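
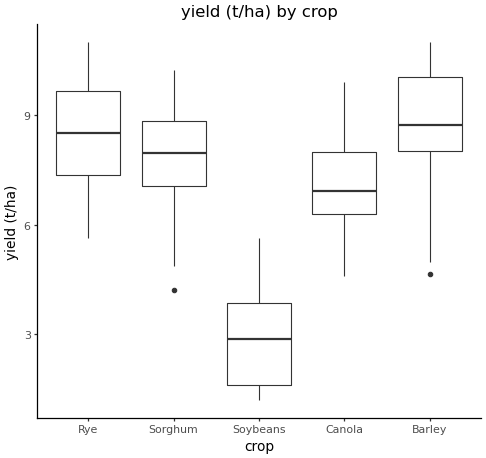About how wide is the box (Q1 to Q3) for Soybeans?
≈ 2.5

Q3 ≈ 4.0, Q1 ≈ 1.5; IQR ≈ 2.5.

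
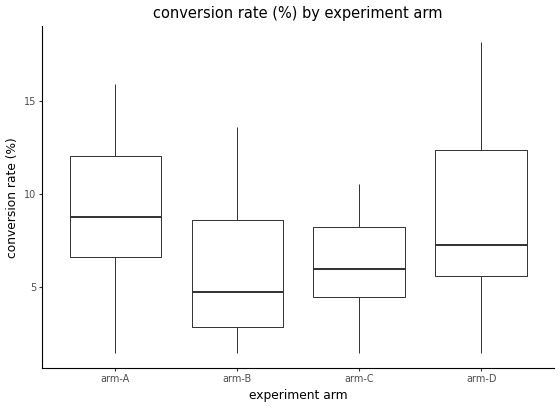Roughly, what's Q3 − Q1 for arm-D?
Q3 ≈ 12.5, Q1 ≈ 5.5; IQR ≈ 7.0.

≈ 7.0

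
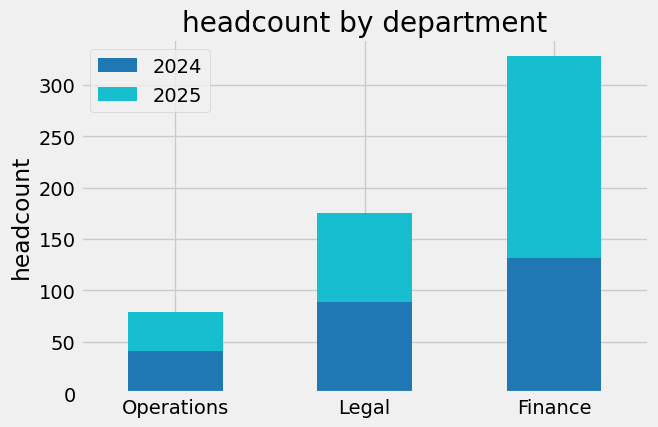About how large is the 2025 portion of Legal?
2025 top ≈ 200, bottom ≈ 100; segment ≈ 100.

≈ 100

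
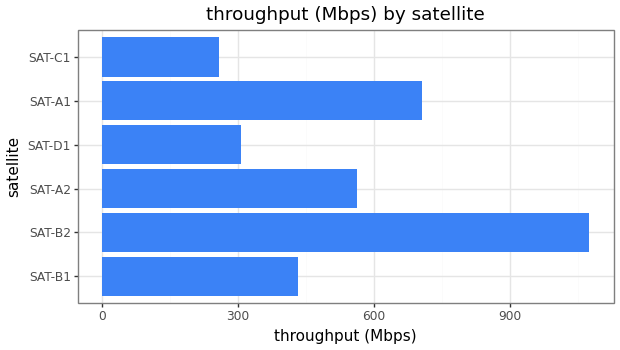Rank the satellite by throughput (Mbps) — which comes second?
Top 3: SAT-B2 ≈ 1100, SAT-A1 ≈ 700, SAT-A2 ≈ 600.

SAT-A1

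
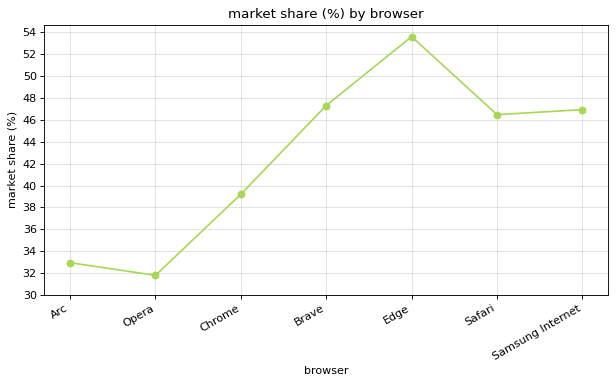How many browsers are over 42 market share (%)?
Above 42: Brave, Edge, Safari, Samsung Internet.

4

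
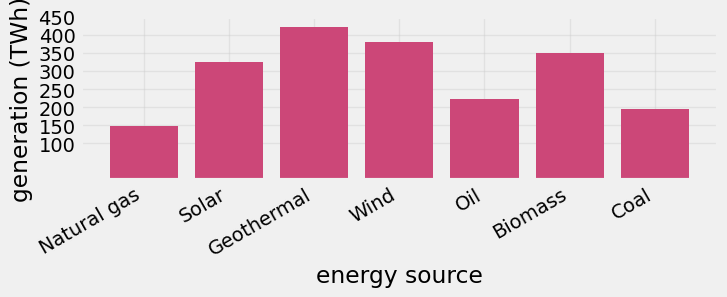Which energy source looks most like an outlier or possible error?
Natural gas

Natural gas ≈ 150; the rest sit between ≈ 200 and ≈ 400.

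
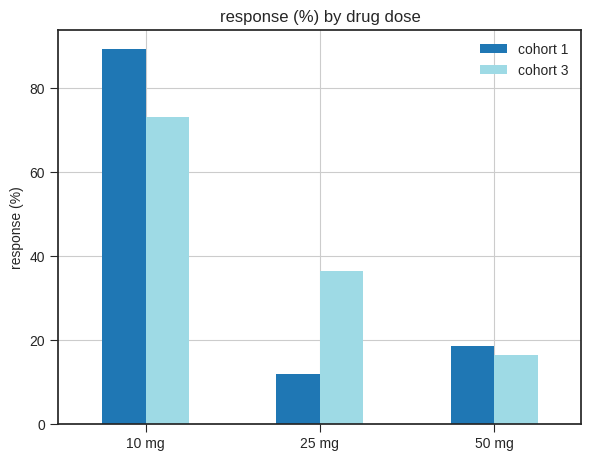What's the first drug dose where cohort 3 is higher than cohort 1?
25 mg

10 mg: cohort 3 ≈ 70 vs cohort 1 ≈ 90 (not yet); 25 mg: cohort 3 ≈ 40 vs cohort 1 ≈ 10 (first crossover).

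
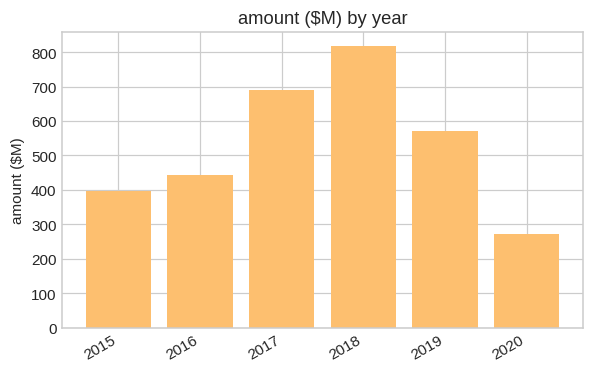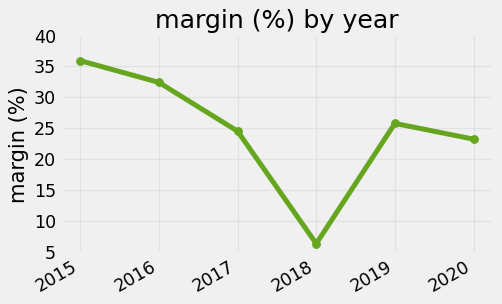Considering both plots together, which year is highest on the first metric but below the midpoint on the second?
Chart 2 median margin (%) ≈ 25; below-median years: 2017, 2018, 2020. Among those, 2018 has the highest amount ($M) (≈ 800).

2018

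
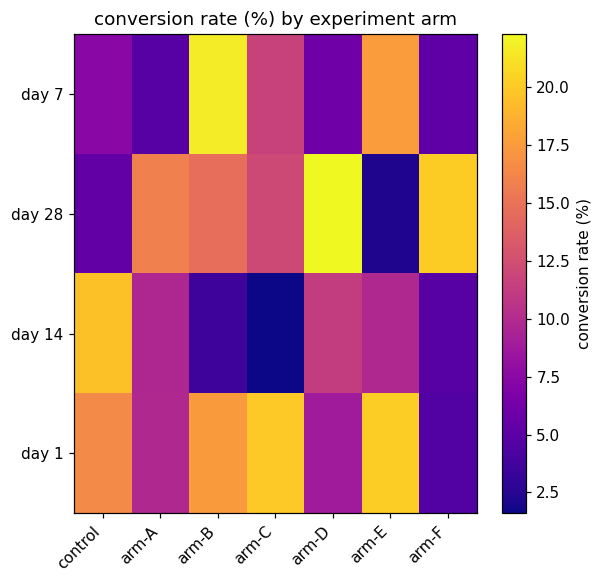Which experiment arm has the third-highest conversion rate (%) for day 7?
Top 4 for day 7: arm-B ≈ 22, arm-E ≈ 18, arm-C ≈ 12, control ≈ 8.

arm-C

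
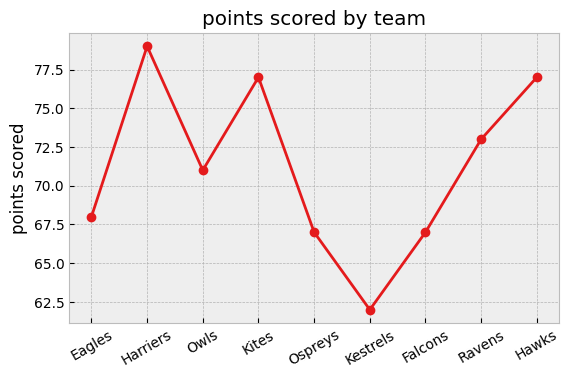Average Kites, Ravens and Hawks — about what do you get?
≈ 75

(76 + 72 + 76) / 3 ≈ 75.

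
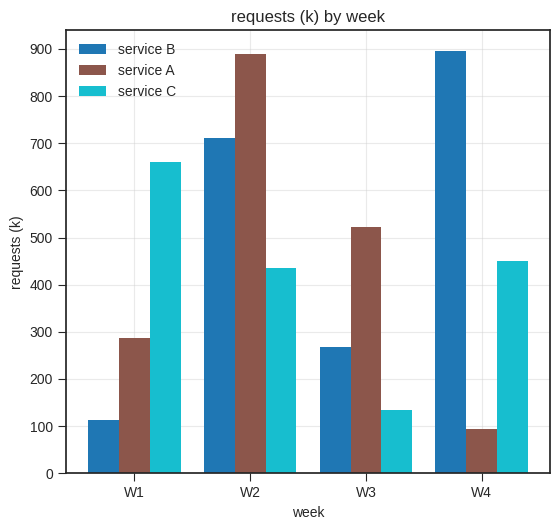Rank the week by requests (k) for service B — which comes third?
Top 4 for service B: W4 ≈ 900, W2 ≈ 700, W3 ≈ 300, W1 ≈ 100.

W3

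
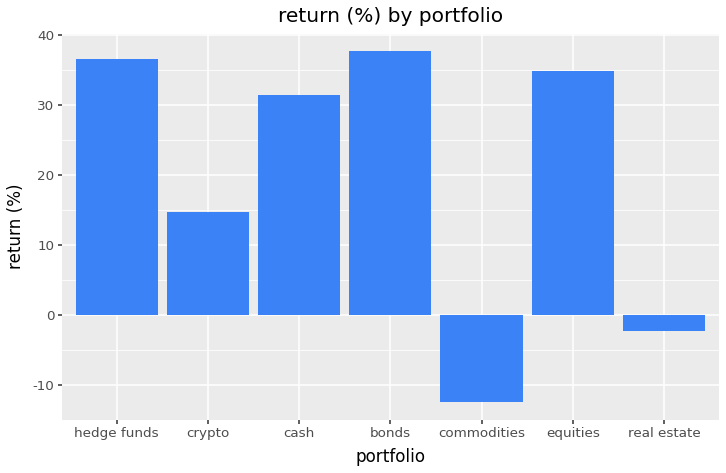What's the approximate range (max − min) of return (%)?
≈ 55

Max bonds ≈ 40, min commodities ≈ -15; range ≈ 55.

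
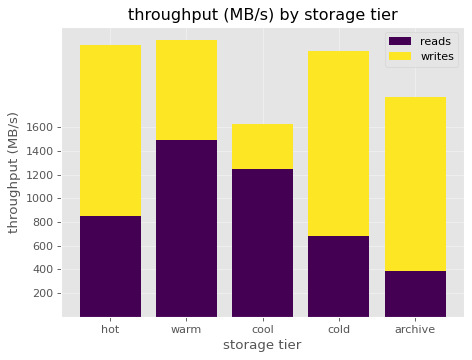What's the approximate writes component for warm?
≈ 1000

writes top ≈ 2400, bottom ≈ 1400; segment ≈ 1000.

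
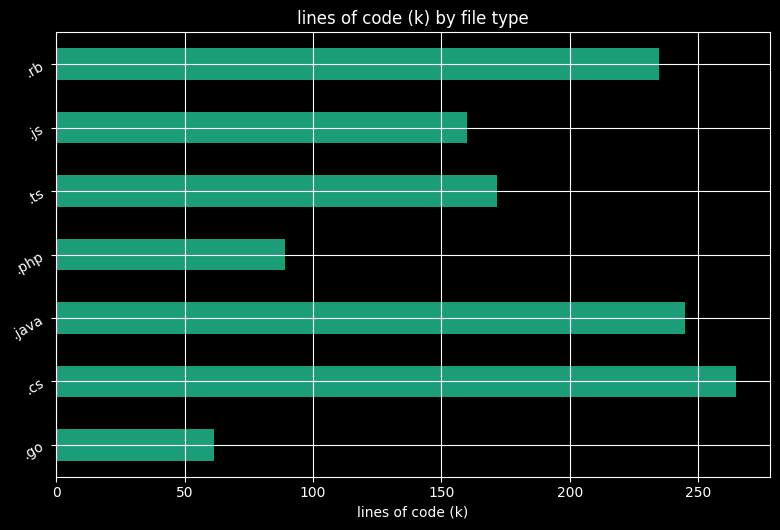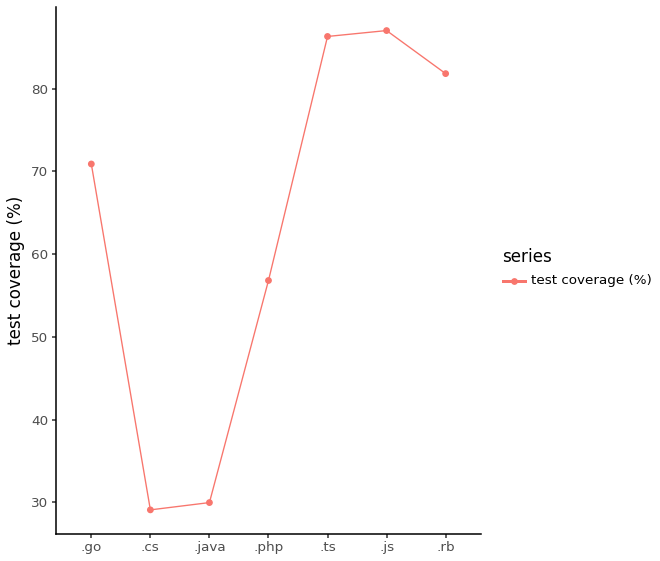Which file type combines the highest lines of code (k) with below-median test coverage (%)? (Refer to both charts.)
Chart 2 median test coverage (%) ≈ 70; below-median file types: .cs, .java, .php. Among those, .cs has the highest lines of code (k) (≈ 275).

.cs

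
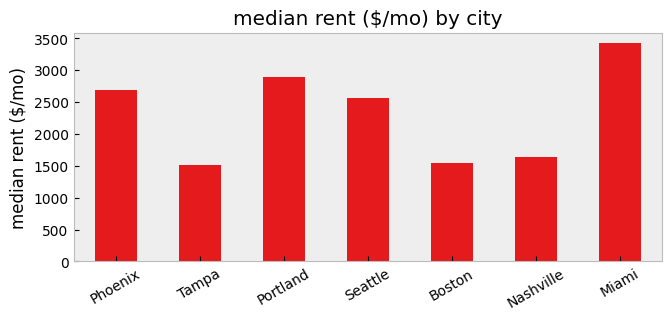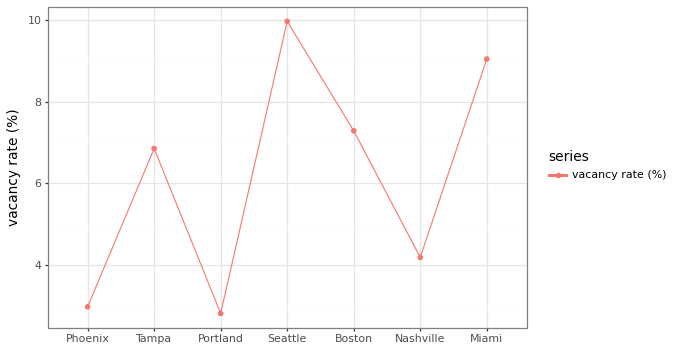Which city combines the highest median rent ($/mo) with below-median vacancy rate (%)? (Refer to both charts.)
Chart 2 median vacancy rate (%) ≈ 7; below-median cities: Phoenix, Portland, Nashville. Among those, Portland has the highest median rent ($/mo) (≈ 3000).

Portland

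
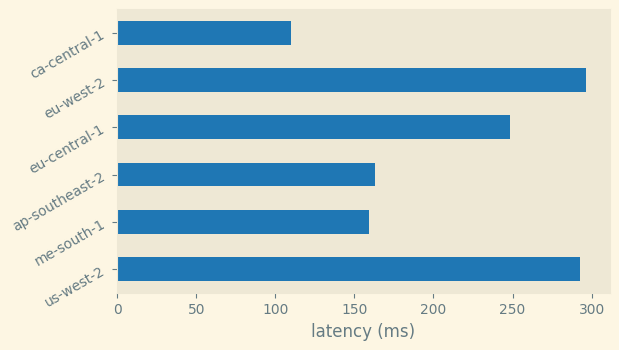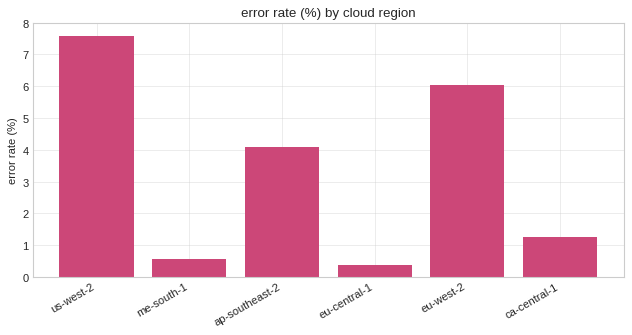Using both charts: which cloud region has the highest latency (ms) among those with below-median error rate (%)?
eu-central-1

Chart 2 median error rate (%) ≈ 3; below-median cloud regions: me-south-1, eu-central-1, ca-central-1. Among those, eu-central-1 has the highest latency (ms) (≈ 250).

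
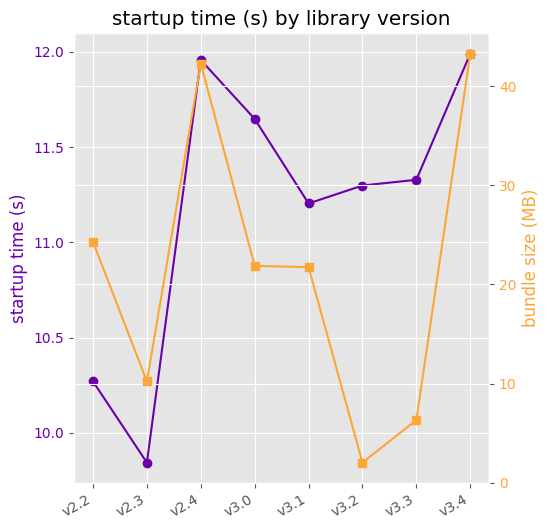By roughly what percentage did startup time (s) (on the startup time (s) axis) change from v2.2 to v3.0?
v2.2 ≈ 10.2, v3.0 ≈ 11.6; (11.6 − 10.2) / 10.2 ≈ +13.7%.

≈ +13.7%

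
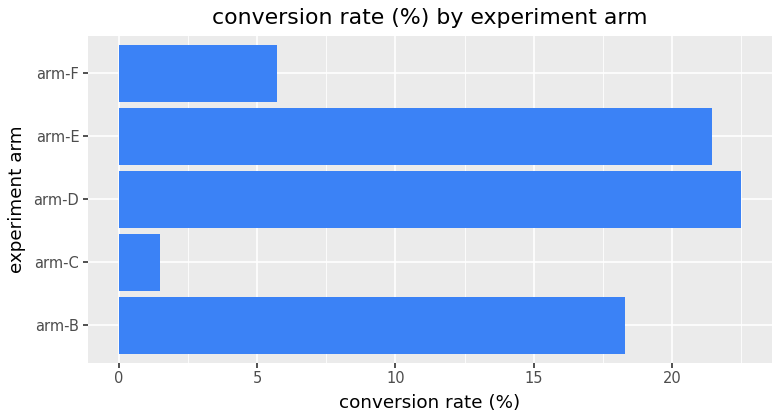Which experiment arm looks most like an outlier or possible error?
arm-C ≈ 2; the rest sit between ≈ 6 and ≈ 22.

arm-C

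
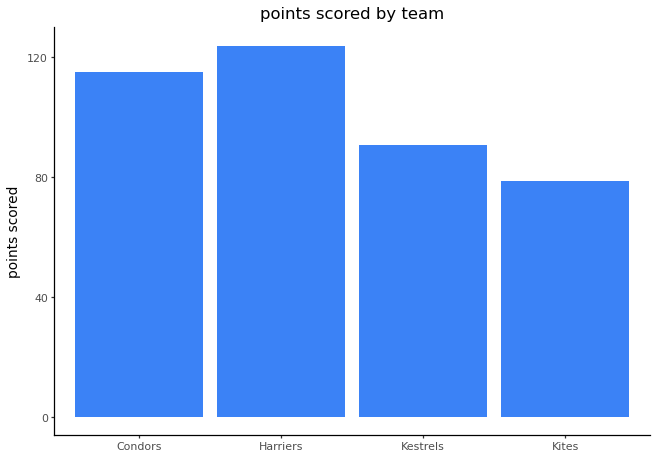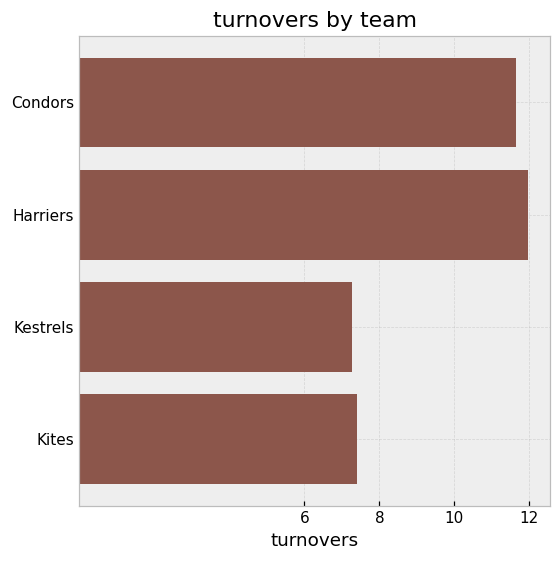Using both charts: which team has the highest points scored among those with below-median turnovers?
Chart 2 median turnovers ≈ 10; below-median teams: Kestrels, Kites. Among those, Kestrels has the highest points scored (≈ 100).

Kestrels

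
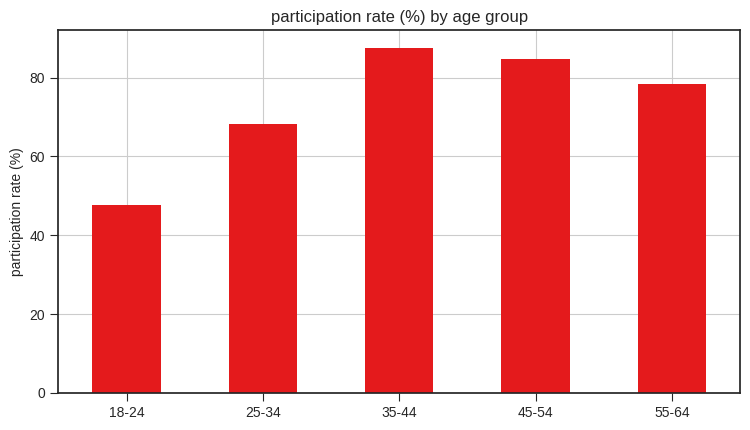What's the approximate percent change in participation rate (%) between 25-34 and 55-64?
25-34 ≈ 70, 55-64 ≈ 80; (80 − 70) / 70 ≈ +14.3%.

≈ +14.3%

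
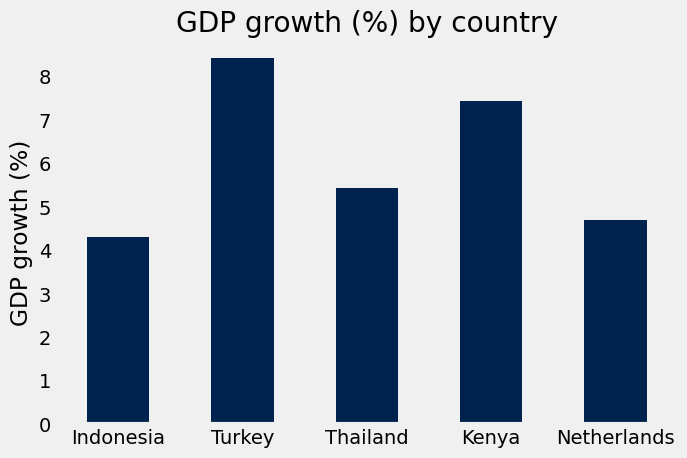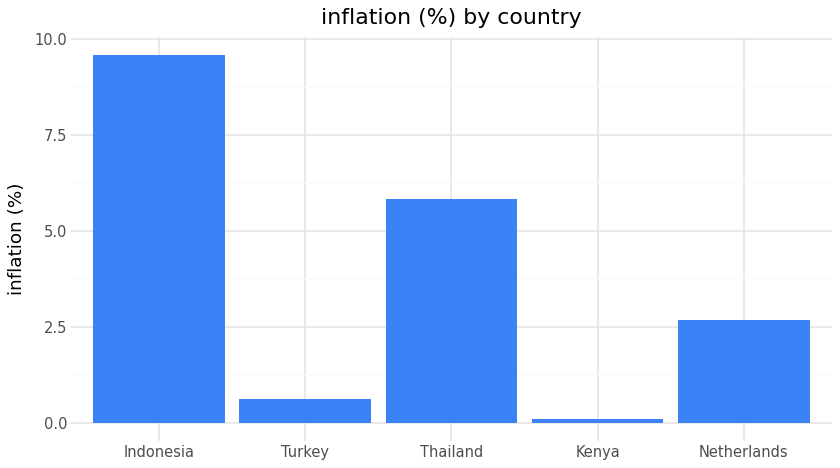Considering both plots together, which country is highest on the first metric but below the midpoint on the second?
Chart 2 median inflation (%) ≈ 3; below-median countries: Turkey, Kenya. Among those, Turkey has the highest GDP growth (%) (≈ 8).

Turkey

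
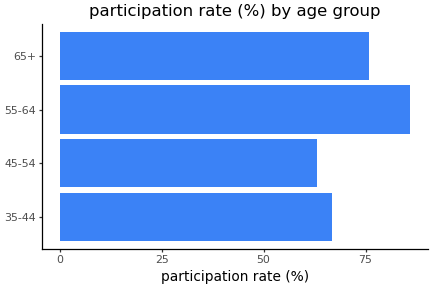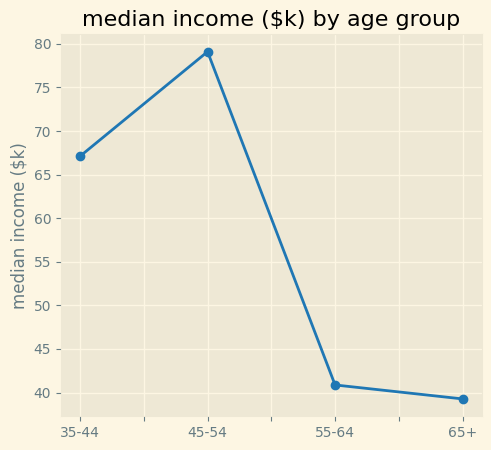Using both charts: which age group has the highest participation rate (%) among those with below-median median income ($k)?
Chart 2 median median income ($k) ≈ 50; below-median age groups: 55-64, 65+. Among those, 55-64 has the highest participation rate (%) (≈ 90).

55-64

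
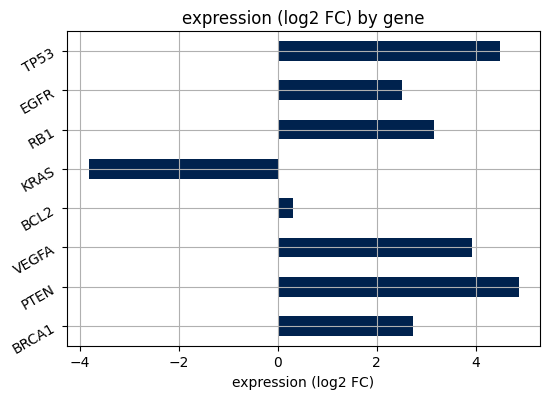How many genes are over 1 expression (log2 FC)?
Above 1: BRCA1, PTEN, VEGFA, RB1, EGFR, TP53.

6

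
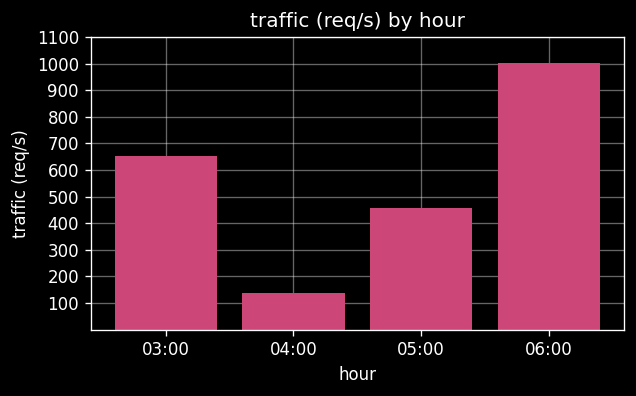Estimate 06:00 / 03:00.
≈ 1.43×

06:00 ≈ 1000, 03:00 ≈ 700; 1000/700 ≈ 1.43.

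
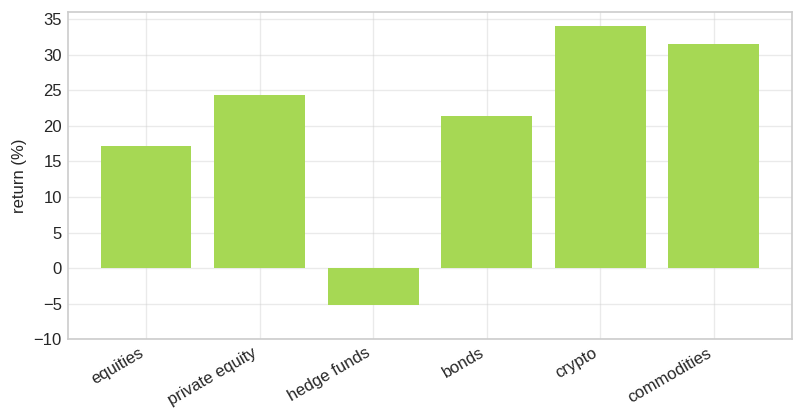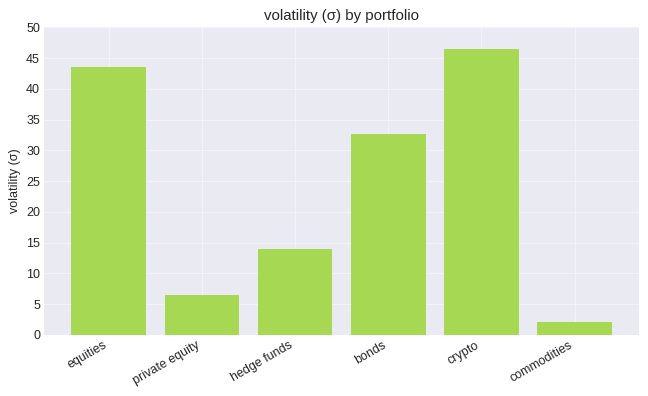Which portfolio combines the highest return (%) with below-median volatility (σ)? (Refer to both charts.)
commodities

Chart 2 median volatility (σ) ≈ 25; below-median portfolios: private equity, hedge funds, commodities. Among those, commodities has the highest return (%) (≈ 30).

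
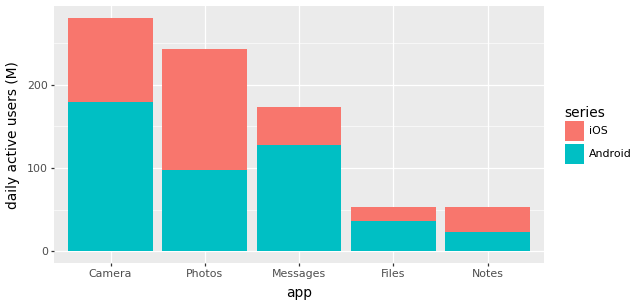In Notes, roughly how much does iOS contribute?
iOS top ≈ 50, bottom ≈ 25; segment ≈ 25.

≈ 25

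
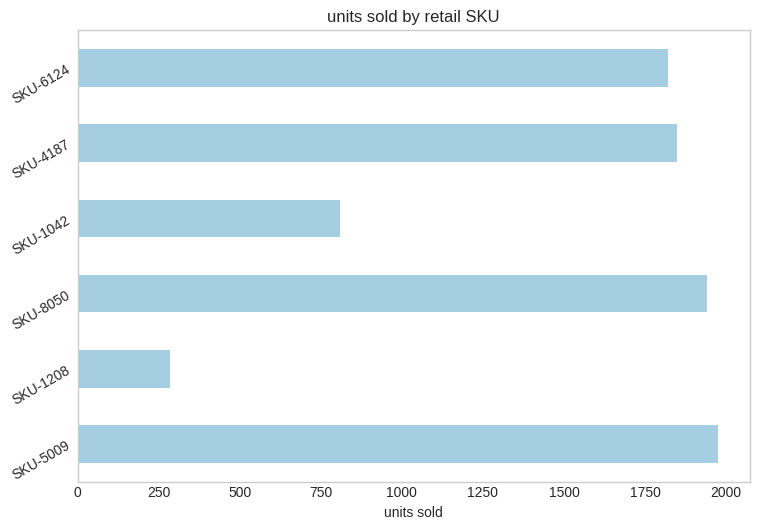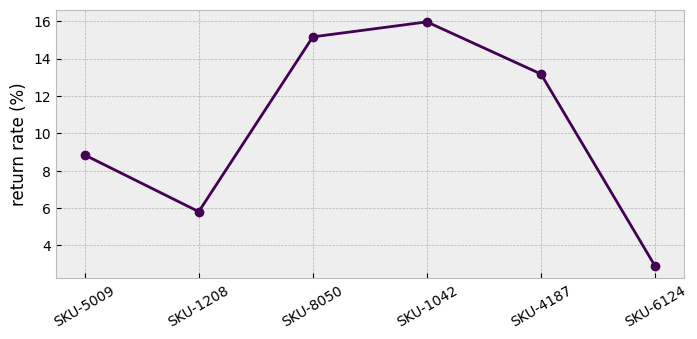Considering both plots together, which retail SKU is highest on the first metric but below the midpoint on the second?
Chart 2 median return rate (%) ≈ 12; below-median retail SKUs: SKU-5009, SKU-1208, SKU-6124. Among those, SKU-5009 has the highest units sold (≈ 2000).

SKU-5009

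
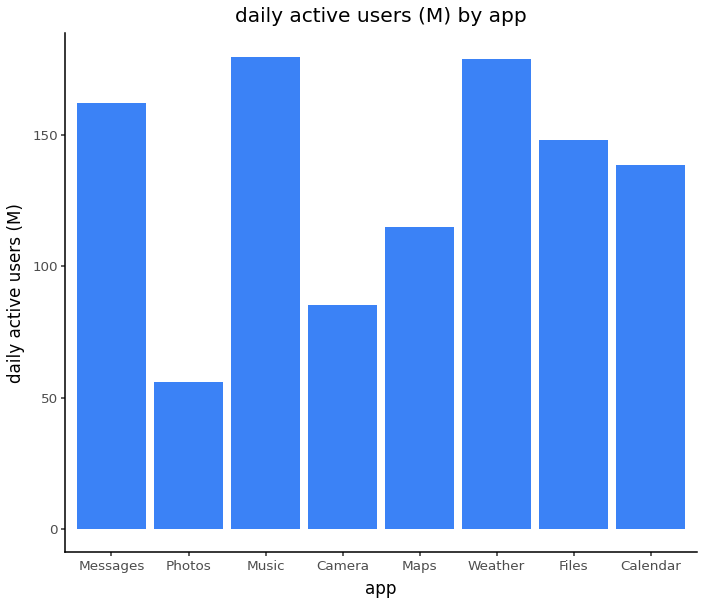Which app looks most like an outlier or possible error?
Photos

Photos ≈ 60; the rest sit between ≈ 80 and ≈ 180.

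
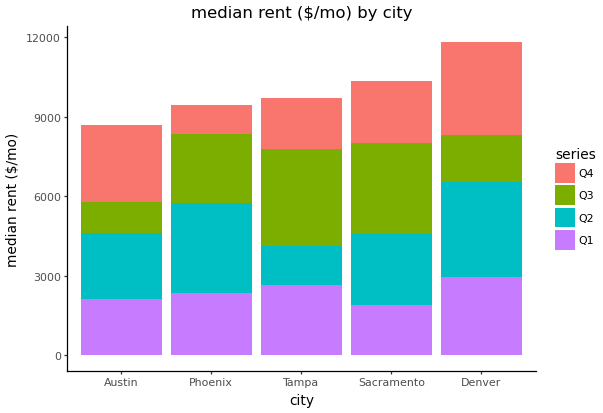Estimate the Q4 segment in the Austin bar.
Q4 top ≈ 9000, bottom ≈ 6000; segment ≈ 3000.

≈ 3000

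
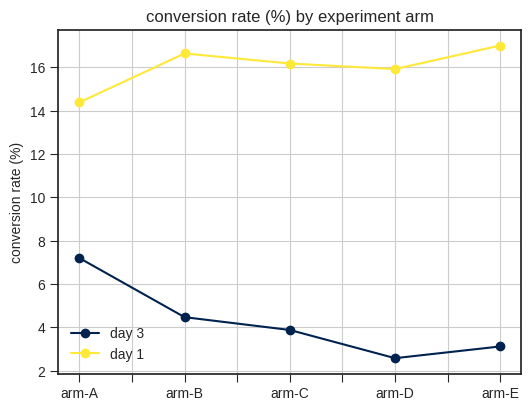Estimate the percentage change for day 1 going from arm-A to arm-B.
≈ +14.3%

arm-A ≈ 14, arm-B ≈ 16; (16 − 14) / 14 ≈ +14.3%.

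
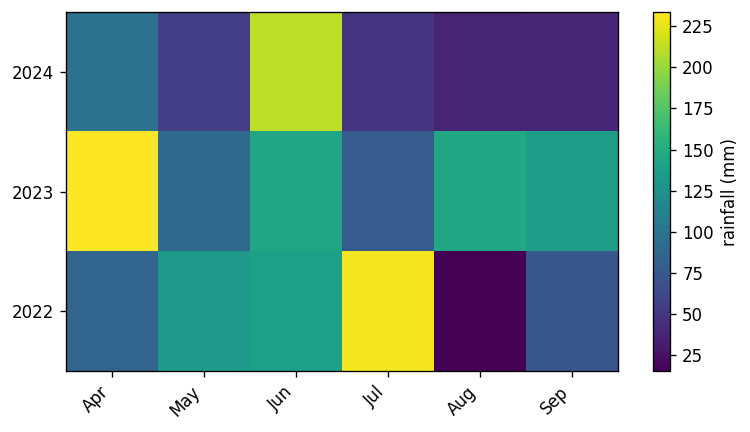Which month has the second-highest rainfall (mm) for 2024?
Apr

Top 3 for 2024: Jun ≈ 220, Apr ≈ 100, May ≈ 60.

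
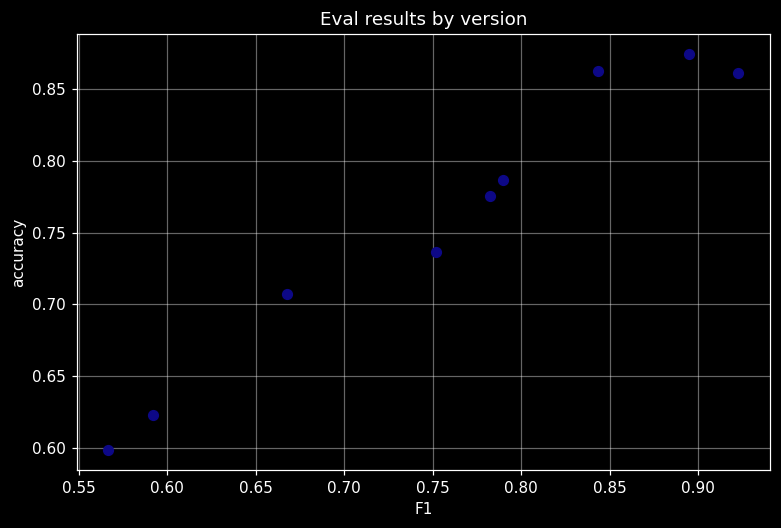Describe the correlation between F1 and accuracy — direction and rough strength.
Points are positively correlated; strong (|r| ≈ 1.0).

positive, strong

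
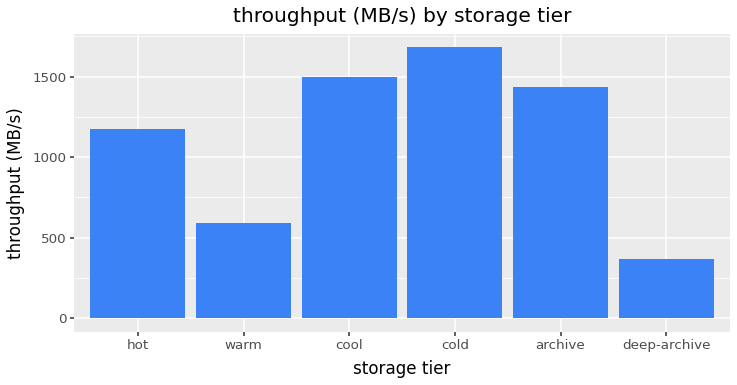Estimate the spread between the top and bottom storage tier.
Max cold ≈ 1600, min deep-archive ≈ 400; range ≈ 1200.

≈ 1200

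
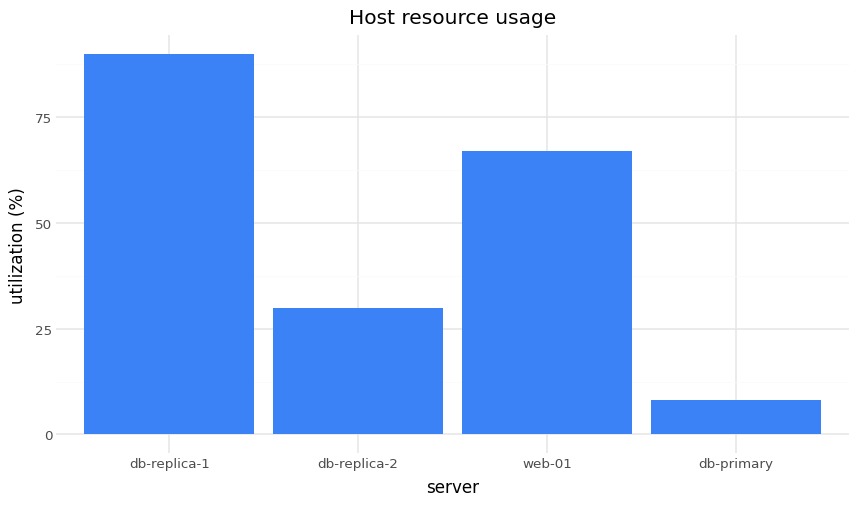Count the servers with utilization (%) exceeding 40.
Above 40: db-replica-1, web-01.

2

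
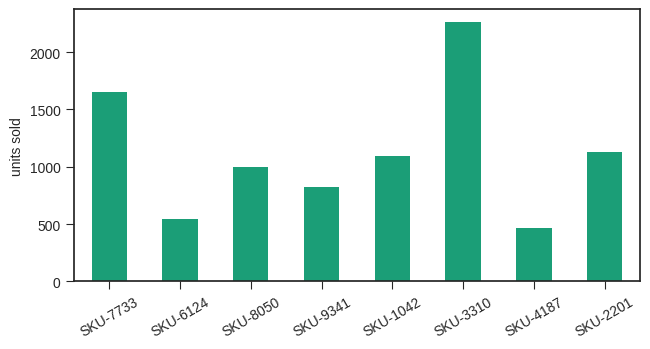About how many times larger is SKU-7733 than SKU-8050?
SKU-7733 ≈ 1600, SKU-8050 ≈ 1000; 1600/1000 ≈ 1.6.

≈ 1.6×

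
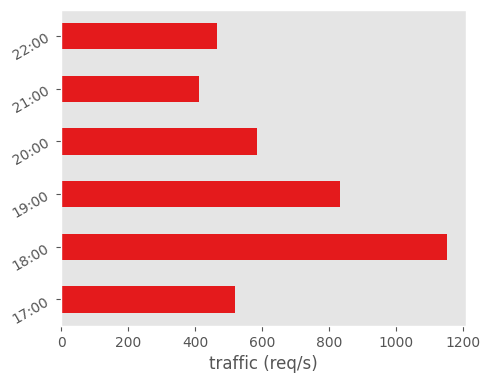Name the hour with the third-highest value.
Top 4: 18:00 ≈ 1200, 19:00 ≈ 800, 20:00 ≈ 600, 17:00 ≈ 500.

20:00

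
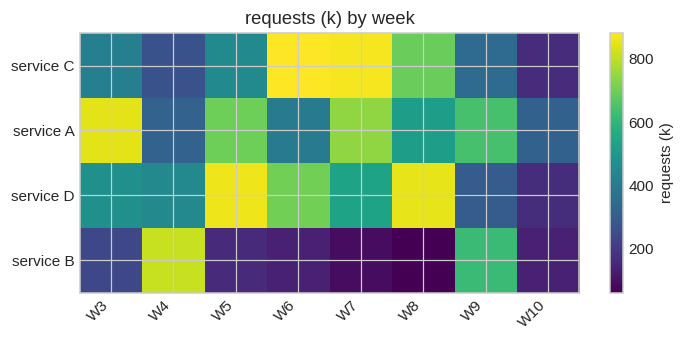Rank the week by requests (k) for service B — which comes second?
Top 3 for service B: W4 ≈ 800, W9 ≈ 600, W3 ≈ 200.

W9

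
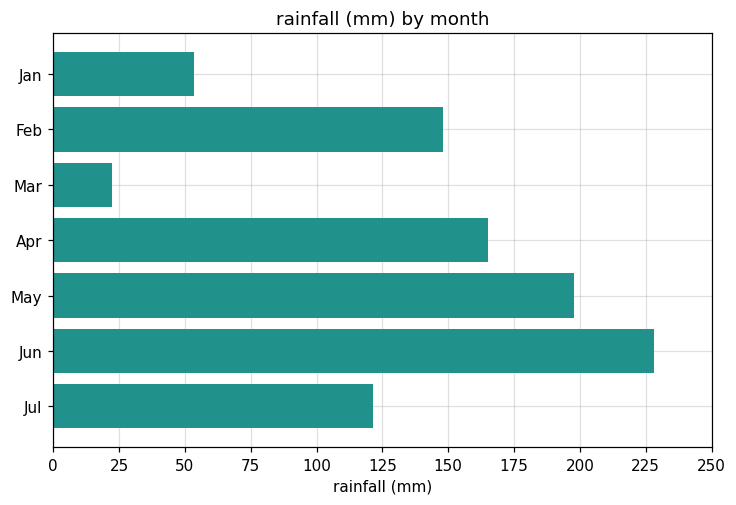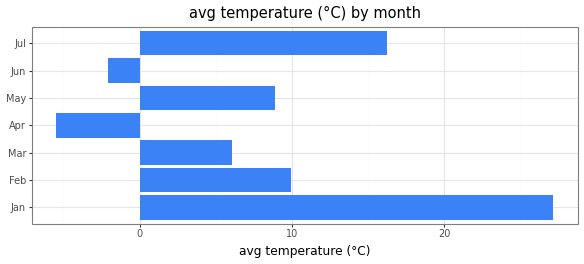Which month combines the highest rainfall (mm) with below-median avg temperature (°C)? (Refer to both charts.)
Chart 2 median avg temperature (°C) ≈ 10; below-median months: Mar, Apr, Jun. Among those, Jun has the highest rainfall (mm) (≈ 225).

Jun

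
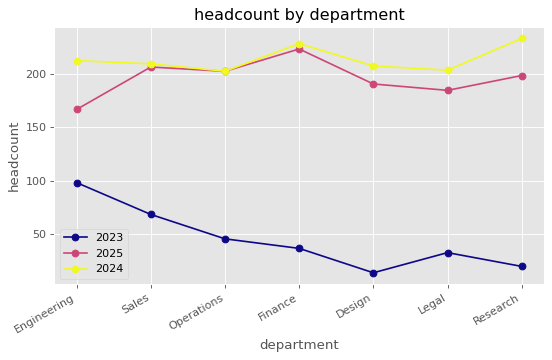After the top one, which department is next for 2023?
Top 3 for 2023: Engineering ≈ 100, Sales ≈ 60, Operations ≈ 40.

Sales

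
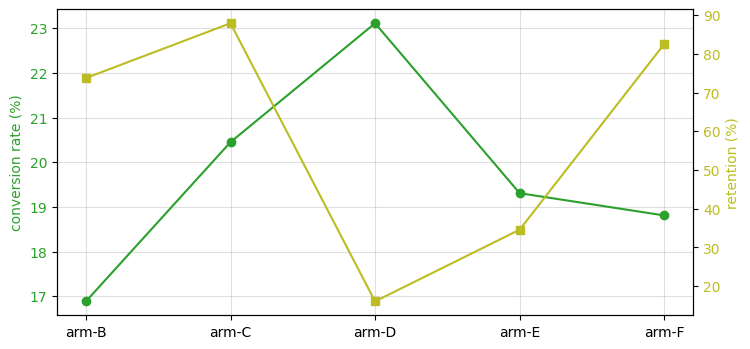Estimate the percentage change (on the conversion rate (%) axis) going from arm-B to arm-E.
≈ +11.8%

arm-B ≈ 17, arm-E ≈ 19; (19 − 17) / 17 ≈ +11.8%.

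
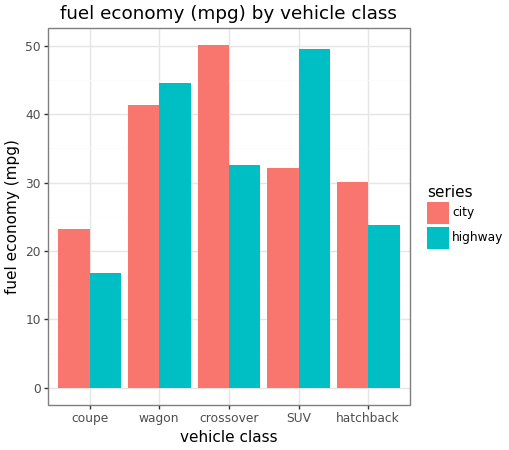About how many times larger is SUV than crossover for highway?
SUV ≈ 50, crossover ≈ 35; 50/35 ≈ 1.43.

≈ 1.43×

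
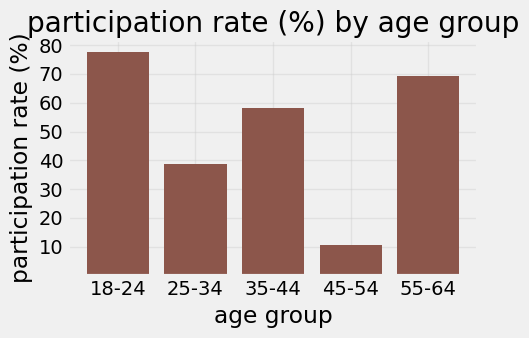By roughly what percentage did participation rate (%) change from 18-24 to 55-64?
≈ -12.5%

18-24 ≈ 80, 55-64 ≈ 70; (70 − 80) / 80 ≈ -12.5%.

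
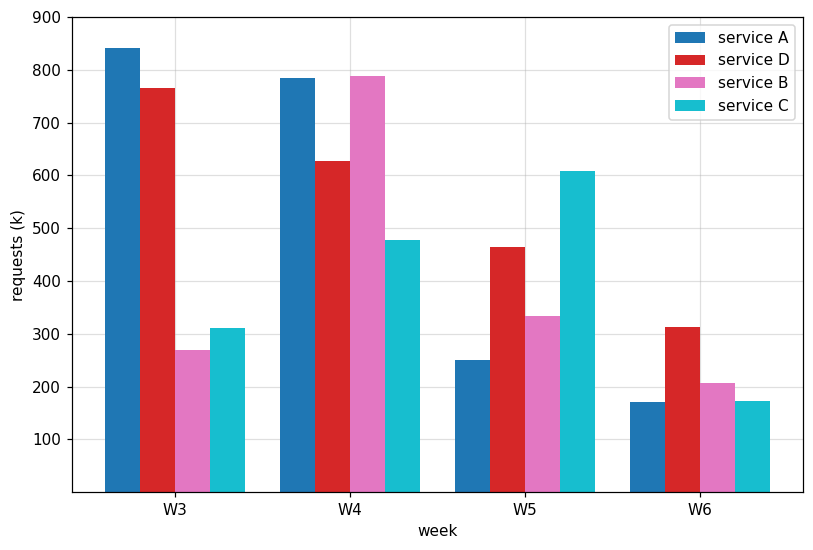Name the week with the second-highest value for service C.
Top 3 for service C: W5 ≈ 600, W4 ≈ 500, W3 ≈ 300.

W4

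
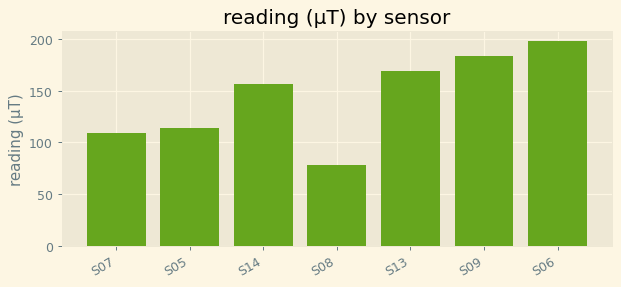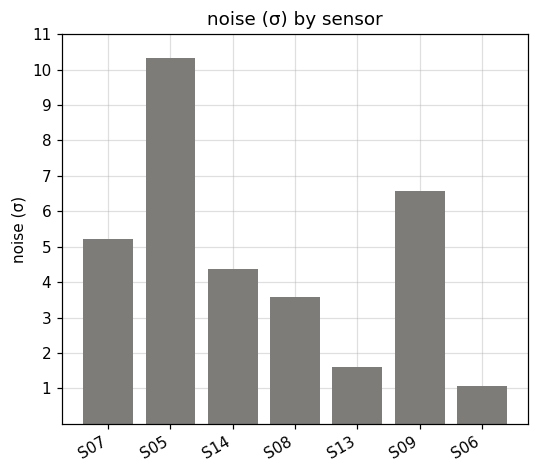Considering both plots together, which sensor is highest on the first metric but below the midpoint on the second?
S06

Chart 2 median noise (σ) ≈ 4; below-median sensors: S08, S13, S06. Among those, S06 has the highest reading (µT) (≈ 200).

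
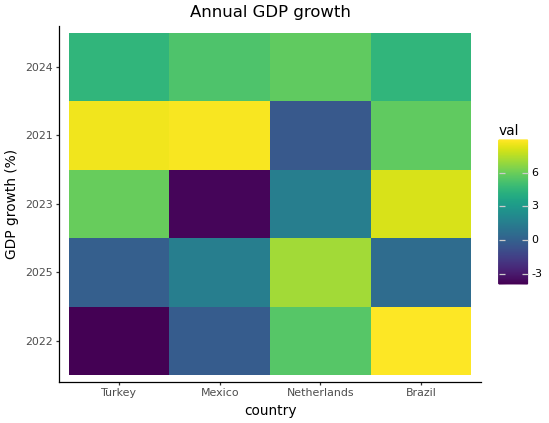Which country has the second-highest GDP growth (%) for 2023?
Top 3 for 2023: Brazil ≈ 8, Turkey ≈ 6, Netherlands ≈ 2.

Turkey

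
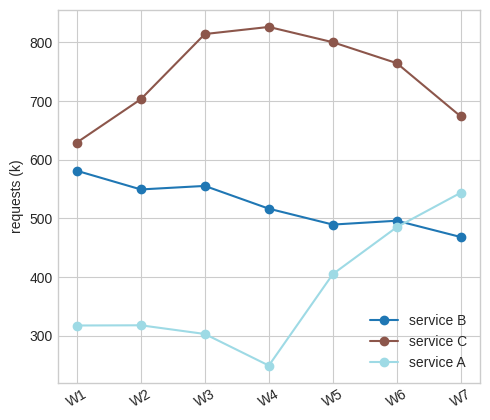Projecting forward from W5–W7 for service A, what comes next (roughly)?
≈ 625

Last three: 400, 500, 550 → slope ≈ 75/step → next ≈ 625.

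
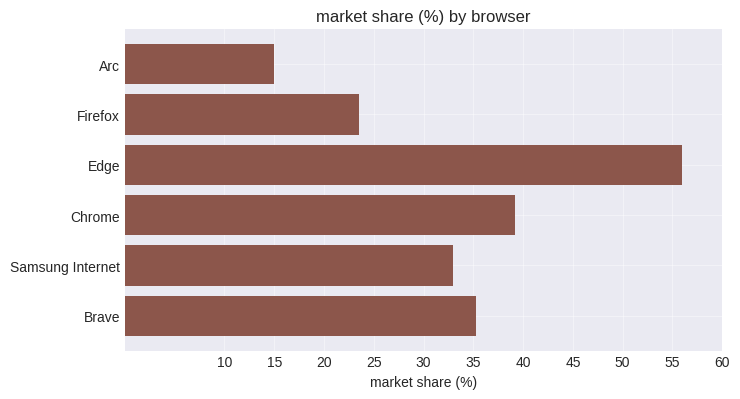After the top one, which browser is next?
Chrome

Top 3: Edge ≈ 55, Chrome ≈ 40, Brave ≈ 35.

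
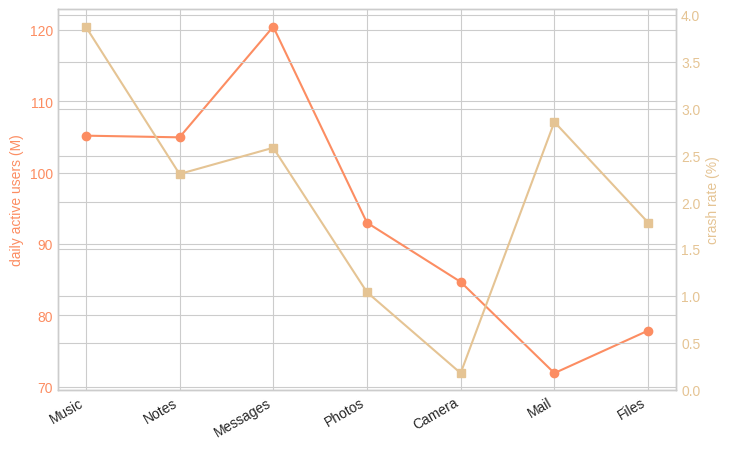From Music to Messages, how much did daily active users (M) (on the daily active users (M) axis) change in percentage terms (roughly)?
≈ +14.3%

Music ≈ 105, Messages ≈ 120; (120 − 105) / 105 ≈ +14.3%.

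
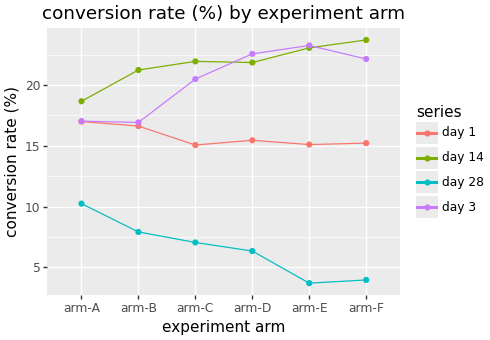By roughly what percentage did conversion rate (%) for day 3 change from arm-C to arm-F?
arm-C ≈ 20, arm-F ≈ 22; (22 − 20) / 20 ≈ +10%.

≈ +10%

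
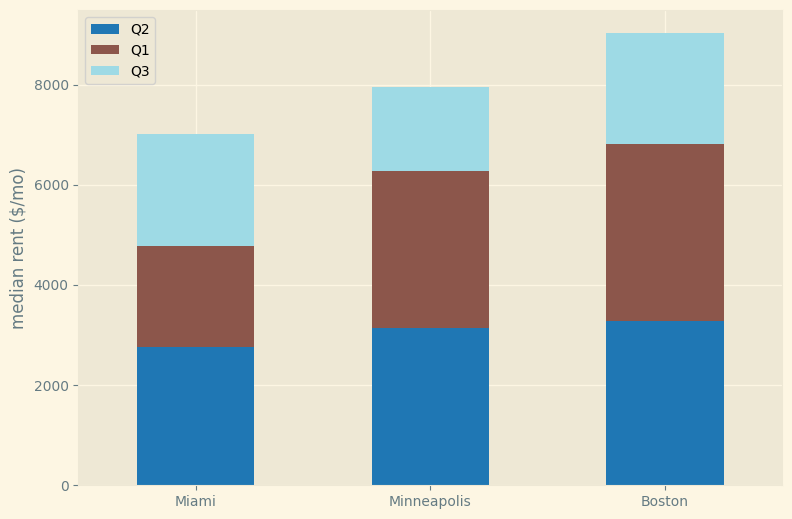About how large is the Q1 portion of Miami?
Q1 top ≈ 5000, bottom ≈ 3000; segment ≈ 2000.

≈ 2000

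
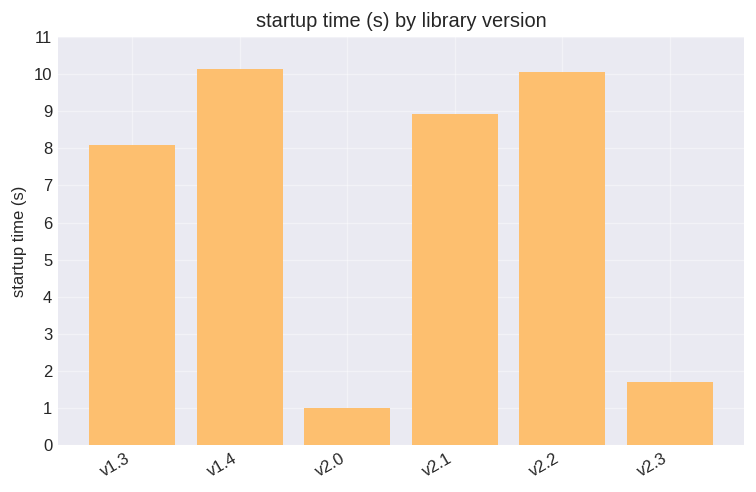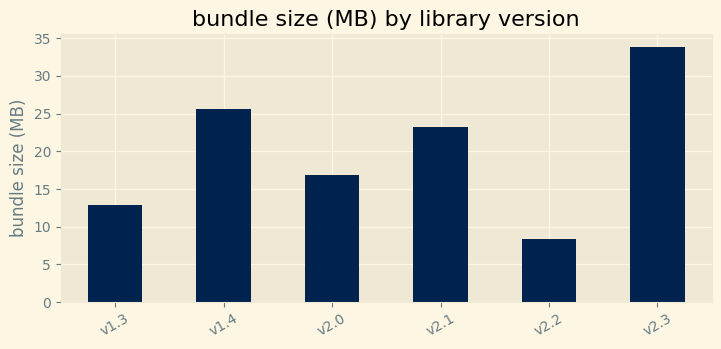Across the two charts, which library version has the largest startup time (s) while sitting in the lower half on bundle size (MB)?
Chart 2 median bundle size (MB) ≈ 20; below-median library versions: v1.3, v2.0, v2.2. Among those, v2.2 has the highest startup time (s) (≈ 10).

v2.2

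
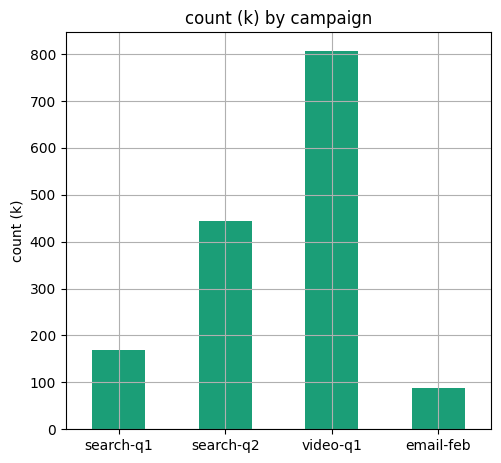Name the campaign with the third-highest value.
Top 4: video-q1 ≈ 800, search-q2 ≈ 400, search-q1 ≈ 200, email-feb ≈ 100.

search-q1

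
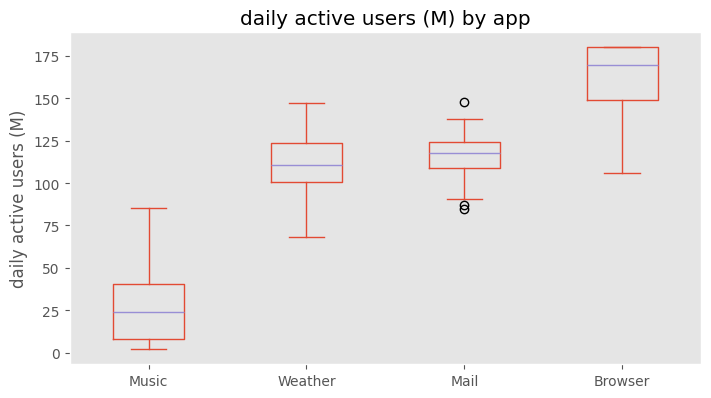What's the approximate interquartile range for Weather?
≈ 20

Q3 ≈ 120, Q1 ≈ 100; IQR ≈ 20.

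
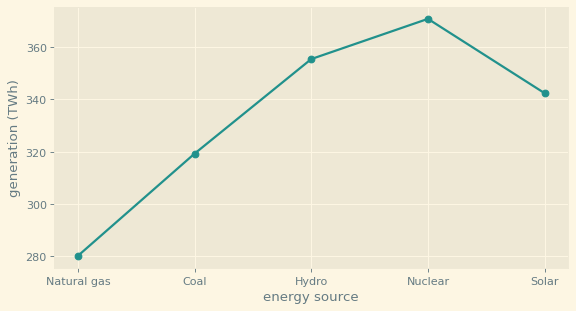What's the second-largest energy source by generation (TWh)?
Top 3: Nuclear ≈ 370, Hydro ≈ 360, Solar ≈ 340.

Hydro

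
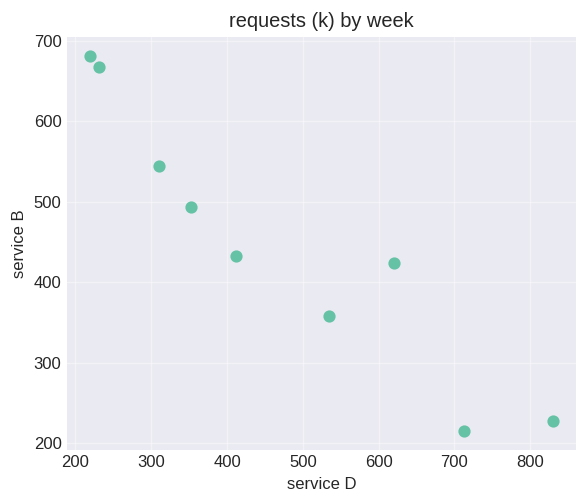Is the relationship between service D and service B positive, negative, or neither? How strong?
negative, strong

Points are negatively correlated; strong (|r| ≈ 0.9).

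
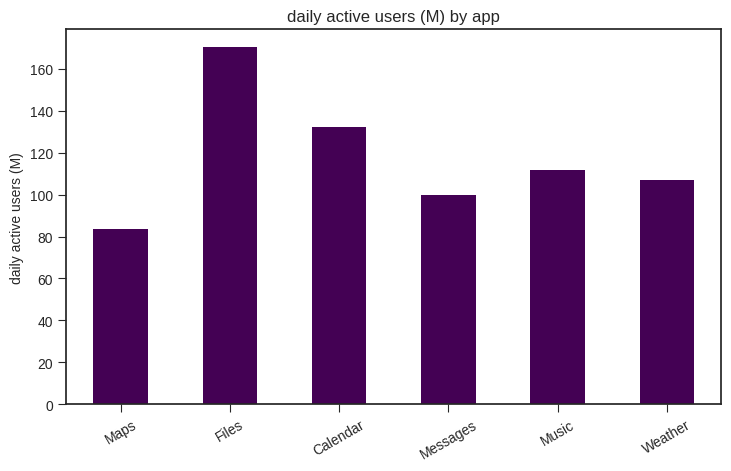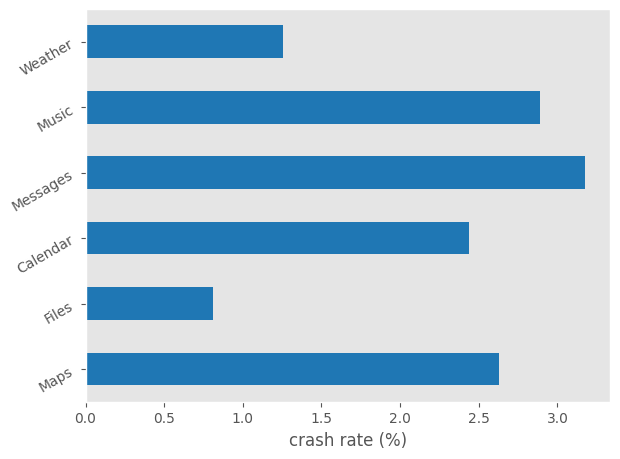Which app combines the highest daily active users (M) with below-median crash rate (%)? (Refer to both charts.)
Files

Chart 2 median crash rate (%) ≈ 2.5; below-median apps: Files, Calendar, Weather. Among those, Files has the highest daily active users (M) (≈ 180).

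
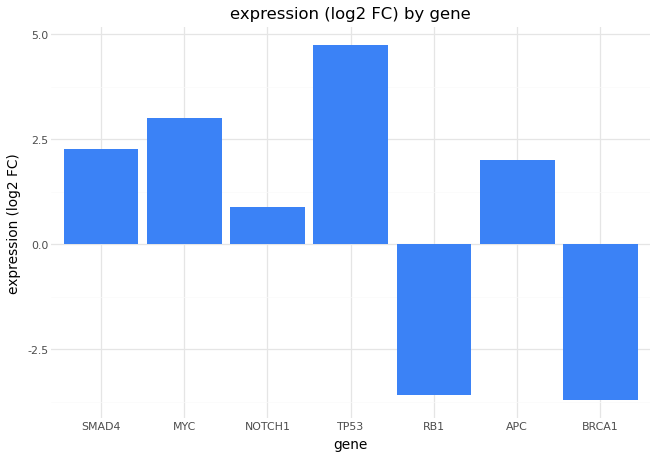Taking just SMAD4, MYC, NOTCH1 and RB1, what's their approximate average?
(2 + 3 + 1 + -4) / 4 ≈ 0.

≈ 0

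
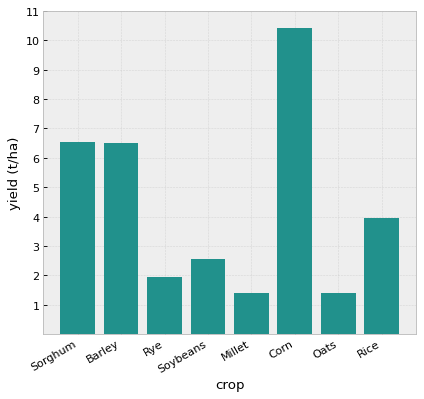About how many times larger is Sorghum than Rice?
Sorghum ≈ 7, Rice ≈ 4; 7/4 ≈ 1.75.

≈ 1.75×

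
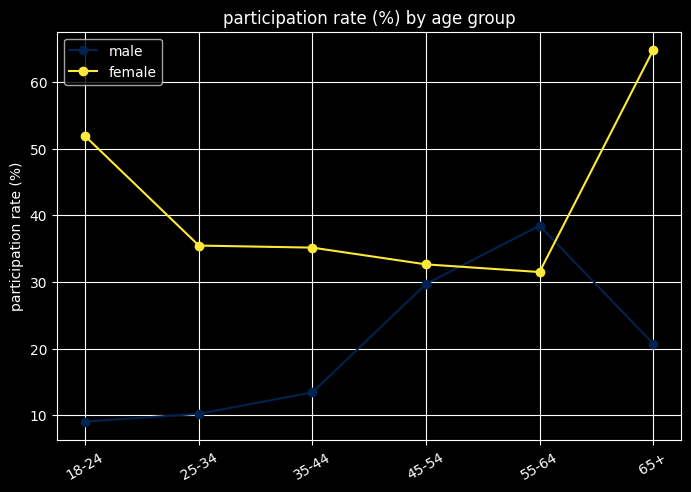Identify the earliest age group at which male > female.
55-64

45-54: male ≈ 30 vs female ≈ 35 (not yet); 55-64: male ≈ 40 vs female ≈ 30 (first crossover).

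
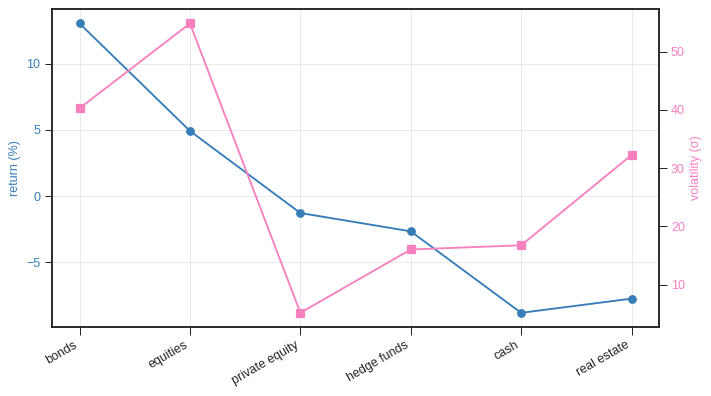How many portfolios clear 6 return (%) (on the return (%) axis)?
1

Above 6: bonds.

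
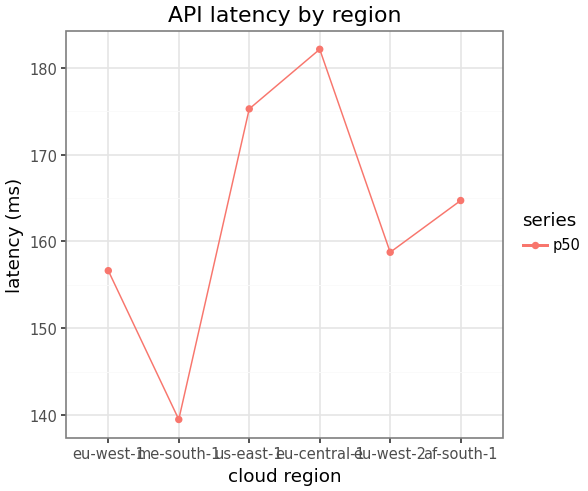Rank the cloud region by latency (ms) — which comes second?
Top 3: eu-central-1 ≈ 180, us-east-1 ≈ 175, af-south-1 ≈ 165.

us-east-1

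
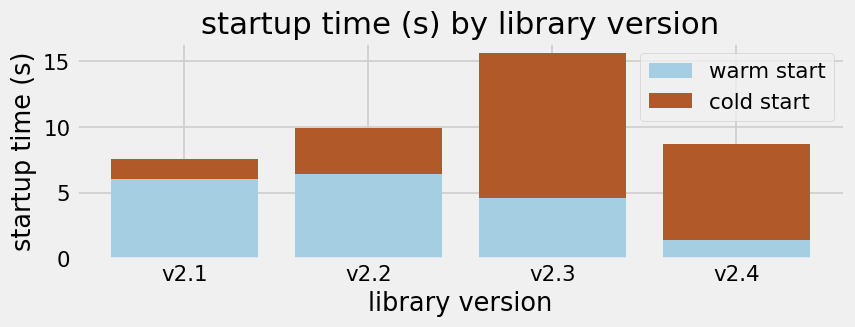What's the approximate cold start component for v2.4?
≈ 6

cold start top ≈ 8, bottom ≈ 2; segment ≈ 6.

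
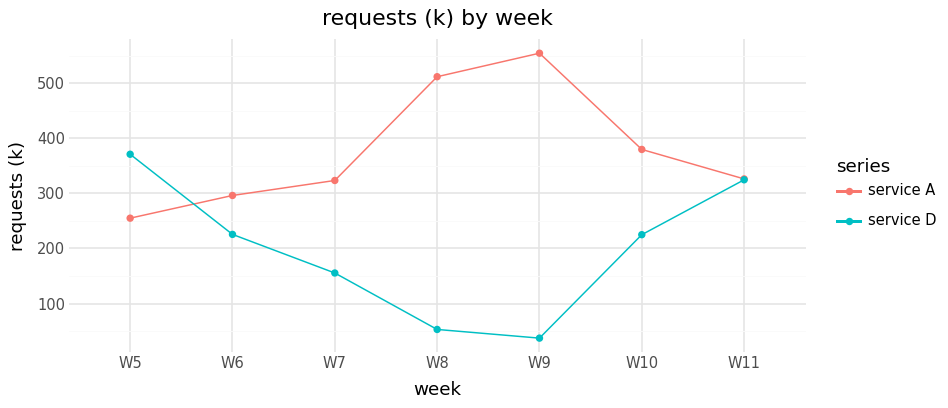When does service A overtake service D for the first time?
W6

W5: service A ≈ 250 vs service D ≈ 350 (not yet); W6: service A ≈ 300 vs service D ≈ 250 (first crossover).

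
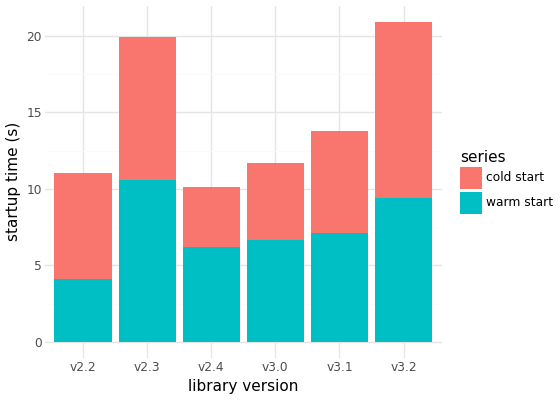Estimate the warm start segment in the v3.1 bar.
warm start top ≈ 8, bottom ≈ 0; segment ≈ 8.

≈ 8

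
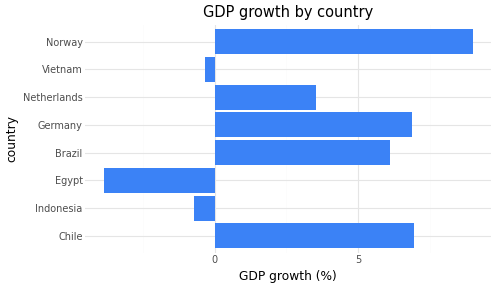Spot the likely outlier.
Egypt

Egypt ≈ -4; the rest sit between ≈ 0 and ≈ 8.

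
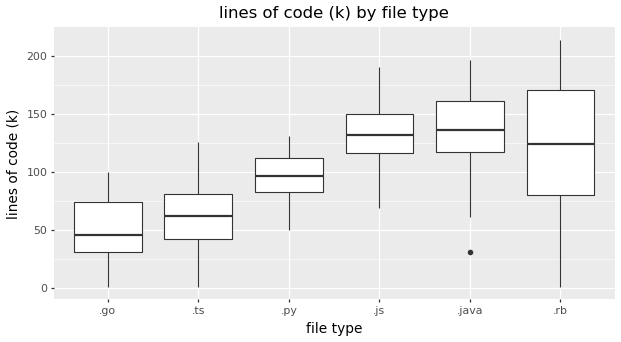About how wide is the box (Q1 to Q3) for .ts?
≈ 40

Q3 ≈ 80, Q1 ≈ 40; IQR ≈ 40.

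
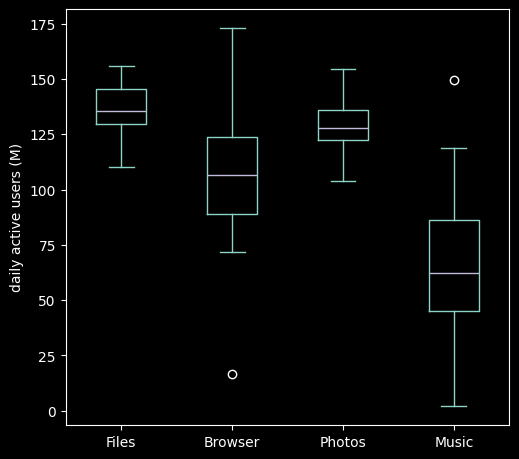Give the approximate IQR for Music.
≈ 40

Q3 ≈ 90, Q1 ≈ 50; IQR ≈ 40.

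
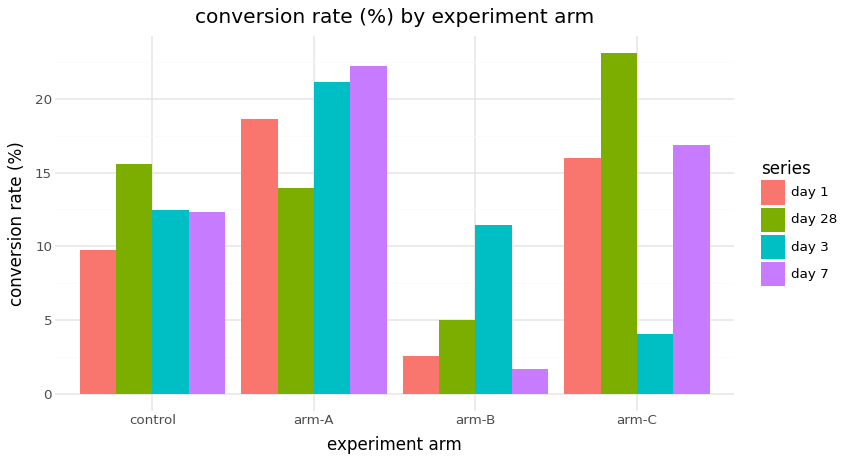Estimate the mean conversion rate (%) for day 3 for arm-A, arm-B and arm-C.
(22 + 12 + 4) / 3 ≈ 13.

≈ 13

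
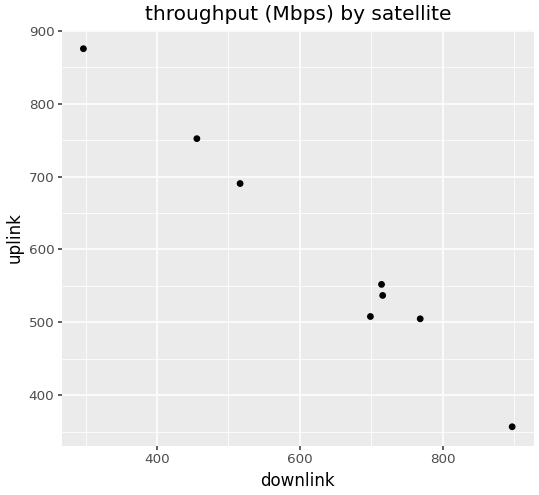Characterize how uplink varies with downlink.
Points are negatively correlated; strong (|r| ≈ 1.0).

negative, strong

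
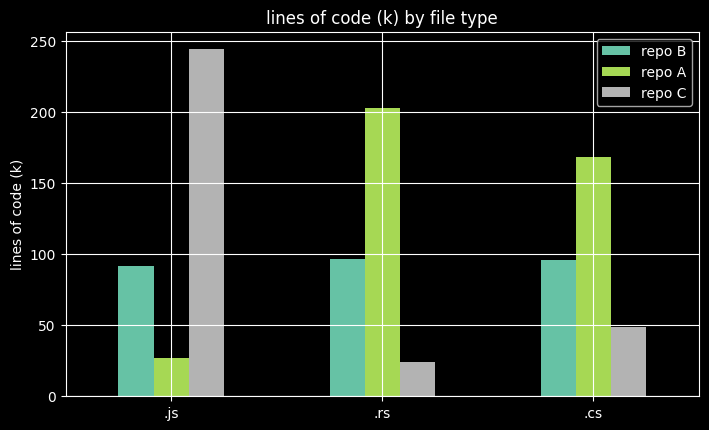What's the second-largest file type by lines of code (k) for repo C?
Top 3 for repo C: .js ≈ 250, .cs ≈ 50, .rs ≈ 25.

.cs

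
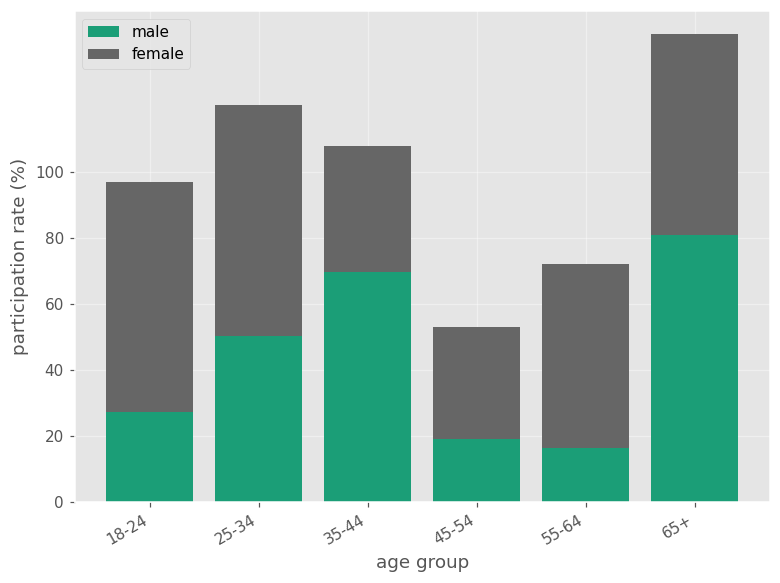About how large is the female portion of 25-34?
female top ≈ 120, bottom ≈ 60; segment ≈ 60.

≈ 60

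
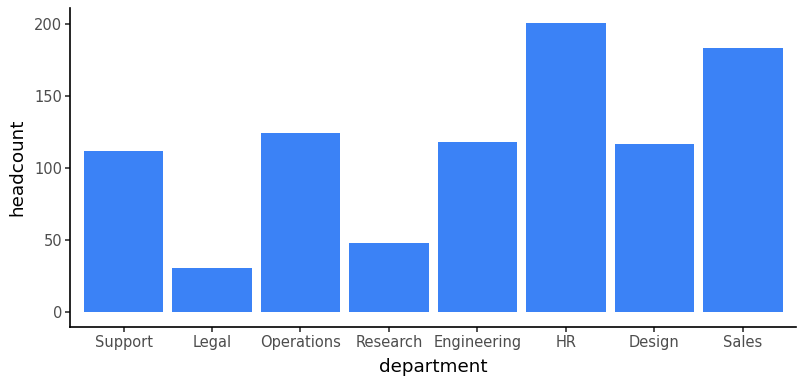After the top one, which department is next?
Top 3: HR ≈ 200, Sales ≈ 180, Operations ≈ 120.

Sales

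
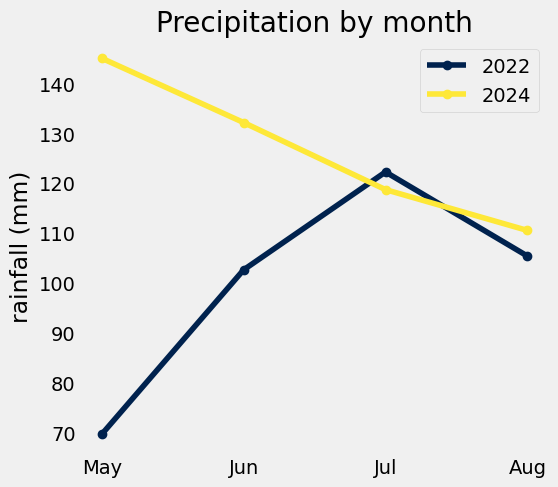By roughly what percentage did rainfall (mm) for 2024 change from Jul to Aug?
Jul ≈ 120, Aug ≈ 110; (110 − 120) / 120 ≈ -8.3%.

≈ -8.3%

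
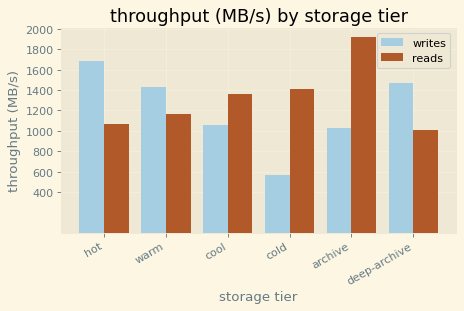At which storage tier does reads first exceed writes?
cool

warm: reads ≈ 1200 vs writes ≈ 1400 (not yet); cool: reads ≈ 1400 vs writes ≈ 1000 (first crossover).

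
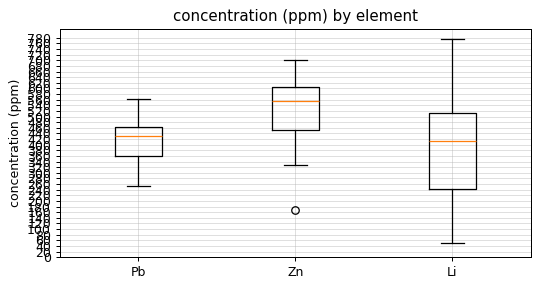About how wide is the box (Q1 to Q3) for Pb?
≈ 100

Q3 ≈ 460, Q1 ≈ 360; IQR ≈ 100.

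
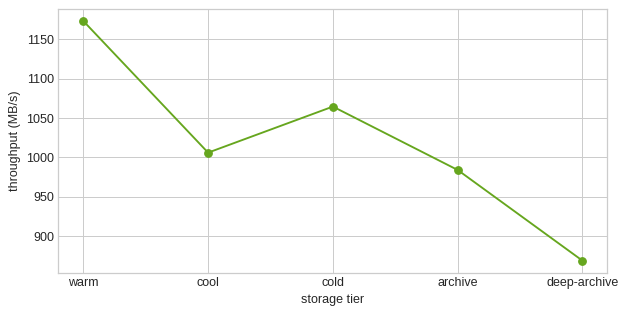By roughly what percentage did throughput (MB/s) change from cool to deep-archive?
≈ -15%

cool ≈ 1000, deep-archive ≈ 850; (850 − 1000) / 1000 ≈ -15%.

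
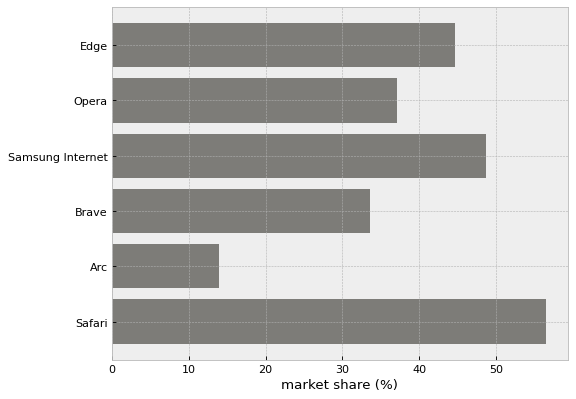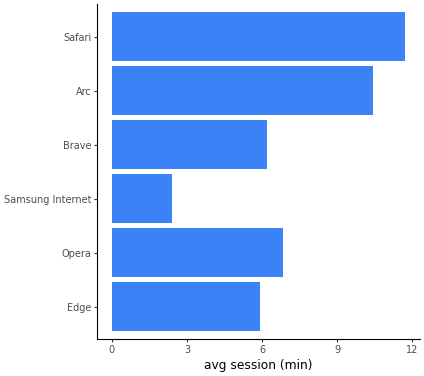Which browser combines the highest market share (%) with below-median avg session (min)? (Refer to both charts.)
Chart 2 median avg session (min) ≈ 6; below-median browsers: Edge, Samsung Internet, Brave. Among those, Samsung Internet has the highest market share (%) (≈ 50).

Samsung Internet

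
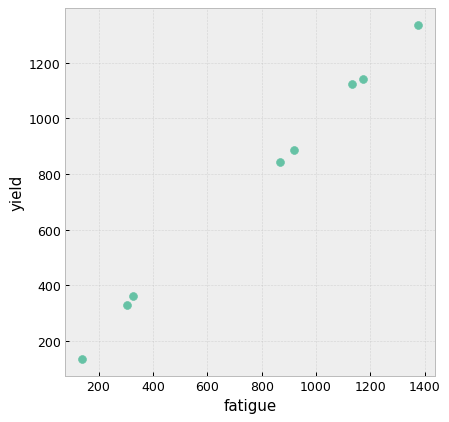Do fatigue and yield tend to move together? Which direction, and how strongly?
positive, strong

Points are positively correlated; strong (|r| ≈ 1.0).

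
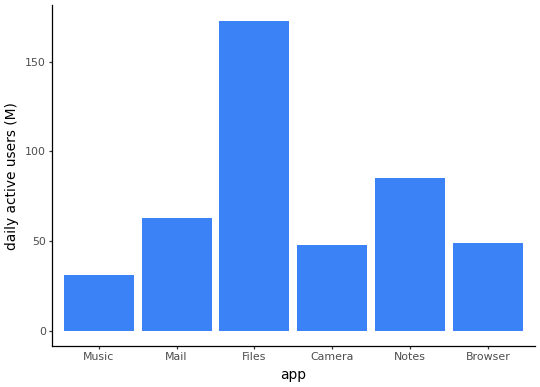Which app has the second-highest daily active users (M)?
Top 3: Files ≈ 180, Notes ≈ 80, Mail ≈ 60.

Notes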